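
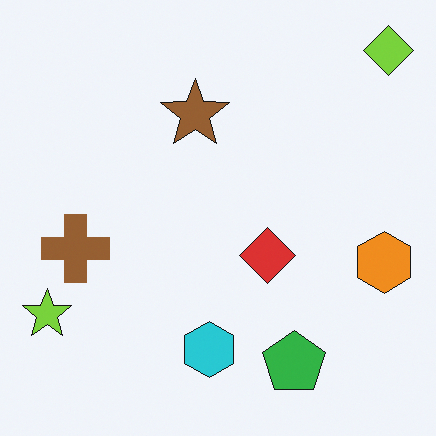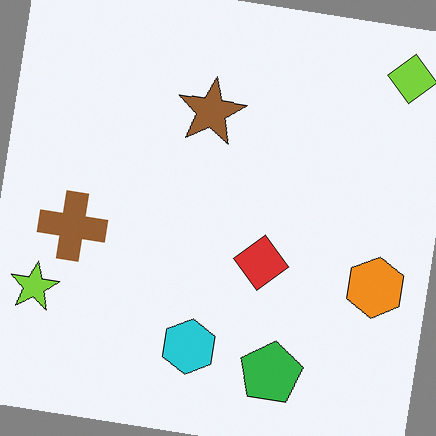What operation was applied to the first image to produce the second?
The transformation is: rotated clockwise by a small amount.

Every shape is tilted by the same angle and the image corners show triangular fill wedges — a whole-image rotation by a non-right angle.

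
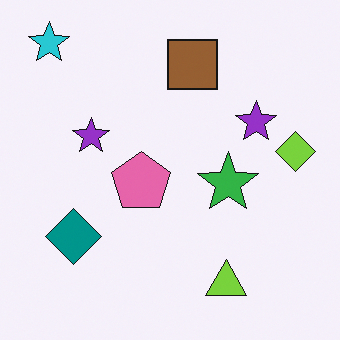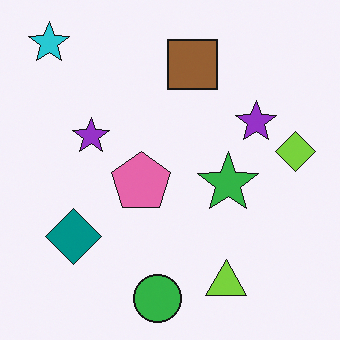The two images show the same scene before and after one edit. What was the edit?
This is the original image overlaid with an additional green circle.

A green circle appears in the second image that is absent from the first.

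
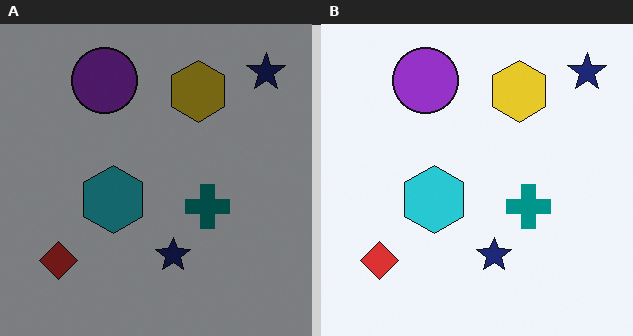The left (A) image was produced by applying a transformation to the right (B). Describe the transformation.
The left (A) image is the right (B) darkened a lot.

Every pixel — background and shapes alike — is uniformly darkened.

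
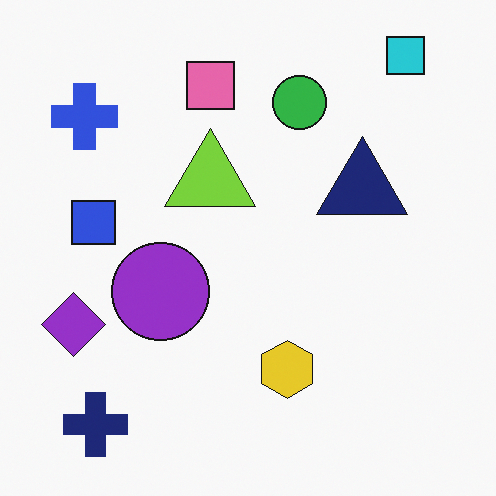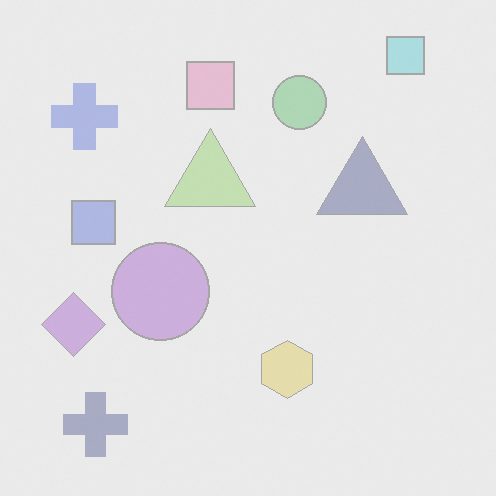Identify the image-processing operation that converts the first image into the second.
Given much lower contrast.

Tones are pushed toward mid-grey across the whole image — a global contrast change.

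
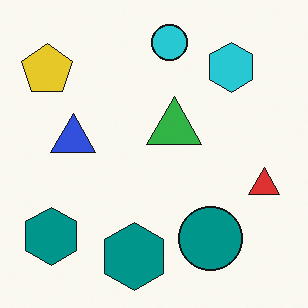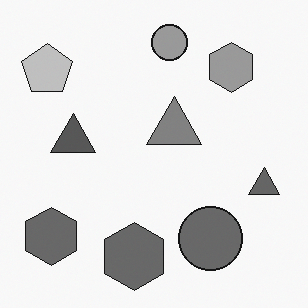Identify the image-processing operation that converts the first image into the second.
The second image is the first converted to grayscale.

All color is removed — every shape is now a shade of grey.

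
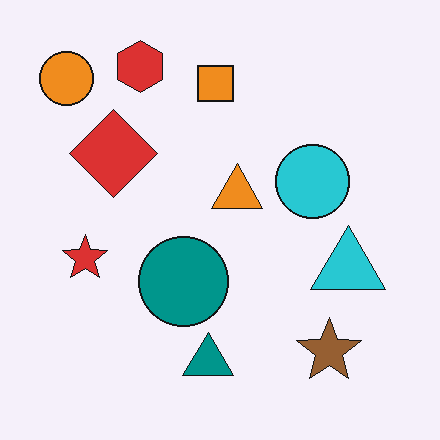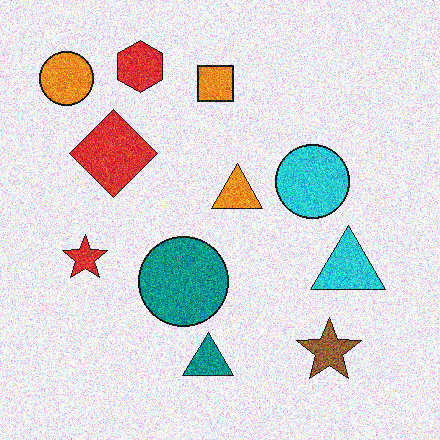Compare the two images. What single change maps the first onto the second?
This is the original image degraded with a thick layer of grain.

Random speckle covers the whole image, including the flat background.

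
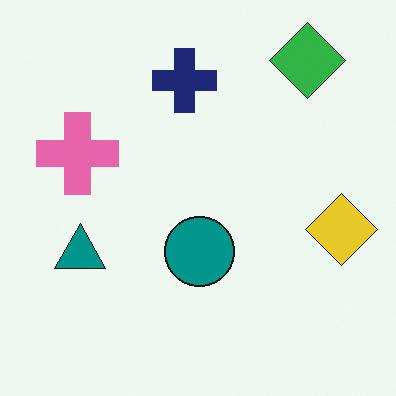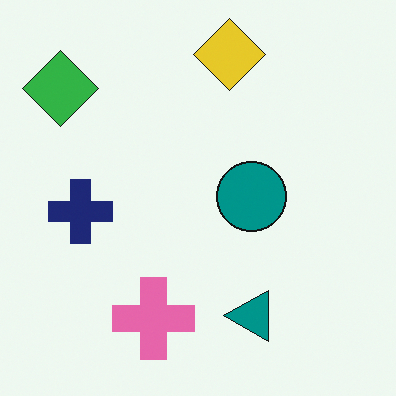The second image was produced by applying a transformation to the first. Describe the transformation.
The transformation is: rotated 90° counter-clockwise.

The green diamond sits in the top-right of the first image and the top-left of the second — consistent with a whole-image 90° counter-clockwise rotation.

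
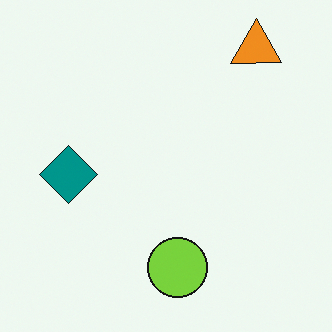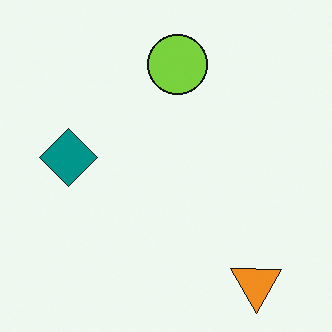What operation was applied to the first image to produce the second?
It was flipped vertically (top ↔ bottom).

The orange triangle is in the top-right of the first image and the bottom-right of the second — shapes on opposite sides of the horizontal midline have swapped in a mirror flip.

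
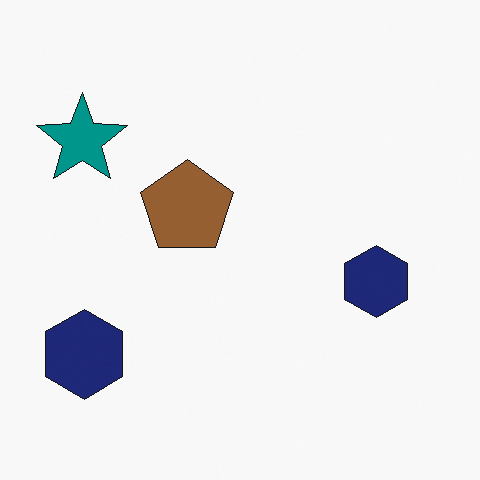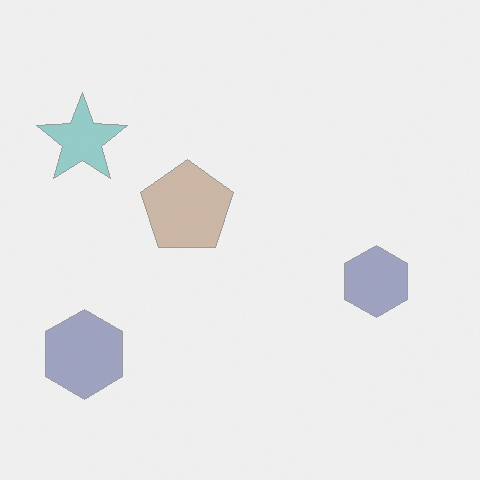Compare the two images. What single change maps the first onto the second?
This is the original image washed out (contrast reduced).

Tones are pushed toward mid-grey across the whole image — a global contrast change.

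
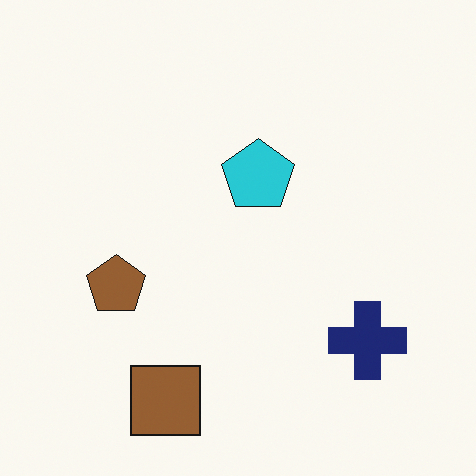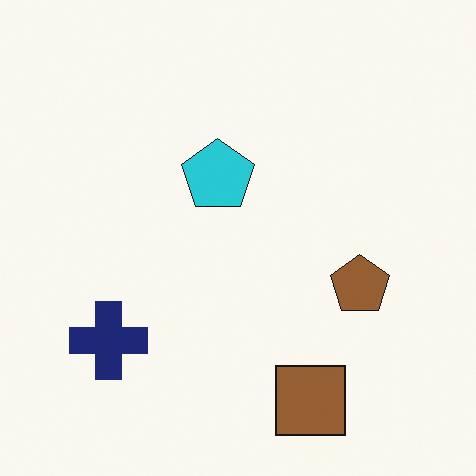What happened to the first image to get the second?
This is the original image flipped horizontally (left ↔ right).

The navy cross is in the bottom-right of the first image and the bottom-left of the second — shapes on opposite sides of the vertical midline have swapped in a mirror flip.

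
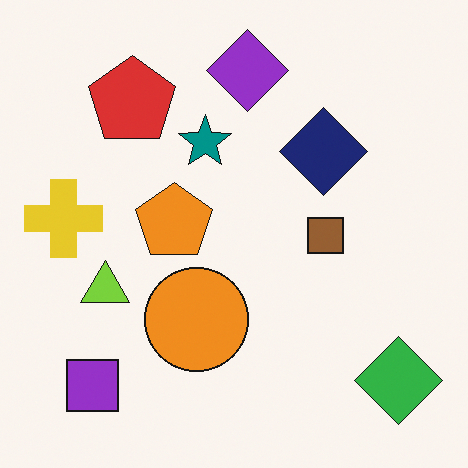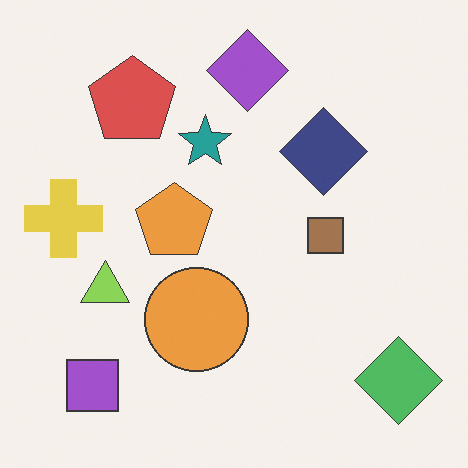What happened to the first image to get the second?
The transformation is: given slightly reduced contrast.

Tones are pushed toward mid-grey across the whole image — a global contrast change.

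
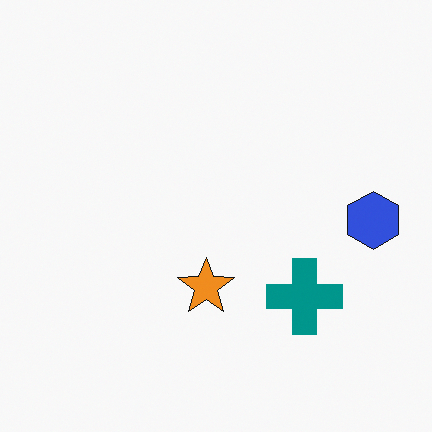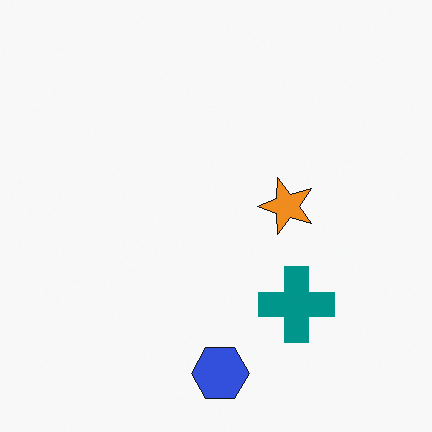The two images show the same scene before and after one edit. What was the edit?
The transformation is: transposed (reflected across the top-left ↔ bottom-right diagonal).

Shapes have swapped their row and column positions — what was in the top-right is now in the bottom-left — a diagonal reflection.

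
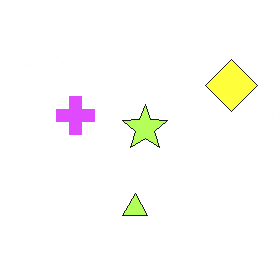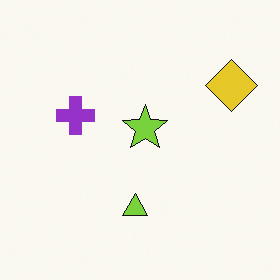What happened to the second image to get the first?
Substantially brightened.

Every pixel — background and shapes alike — is uniformly brightened.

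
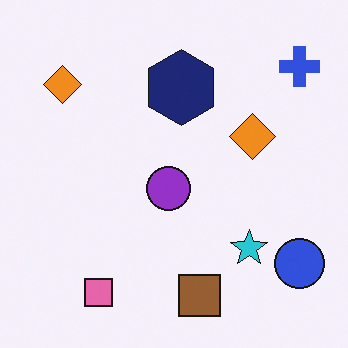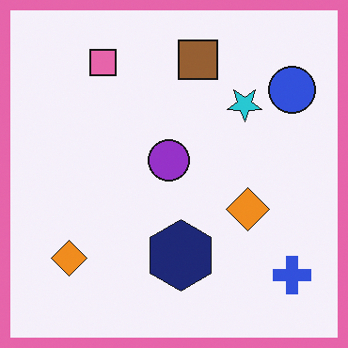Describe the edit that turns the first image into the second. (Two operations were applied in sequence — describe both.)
This is the original image flipped vertically (top ↔ bottom), then framed with a pink border.

The brown square is in the bottom of the first image and the top of the second — shapes on opposite sides of the horizontal midline have swapped in a mirror flip. A solid pink frame runs around the edge of the second image, with the content slightly shrunk inside it.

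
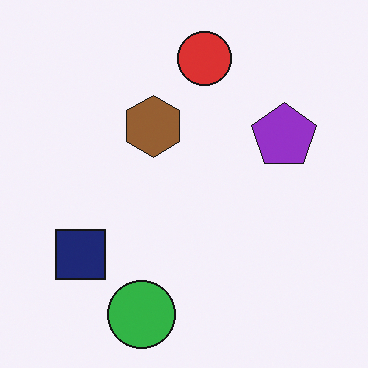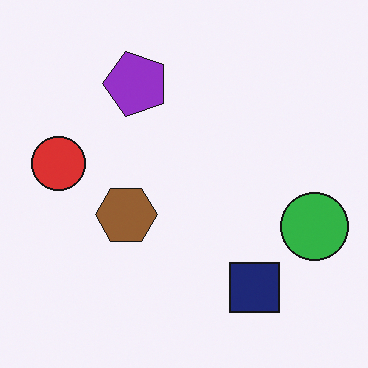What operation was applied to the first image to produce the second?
It was rotated 90° counter-clockwise.

The green circle sits in the bottom of the first image and the right of the second — consistent with a whole-image 90° counter-clockwise rotation.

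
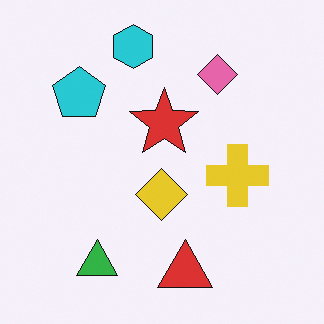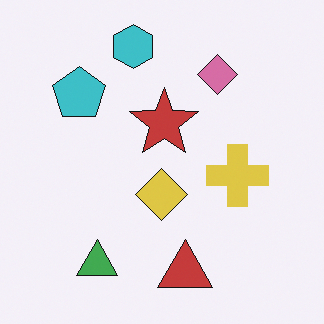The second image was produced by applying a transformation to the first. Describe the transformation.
It was slightly desaturated.

All colors are more muted and greyish — a global saturation change.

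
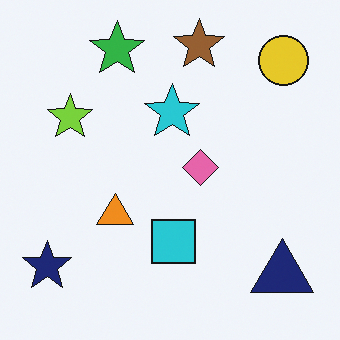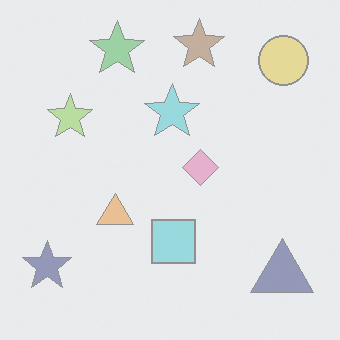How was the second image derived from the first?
The second image is the first given much lower contrast.

Tones are pushed toward mid-grey across the whole image — a global contrast change.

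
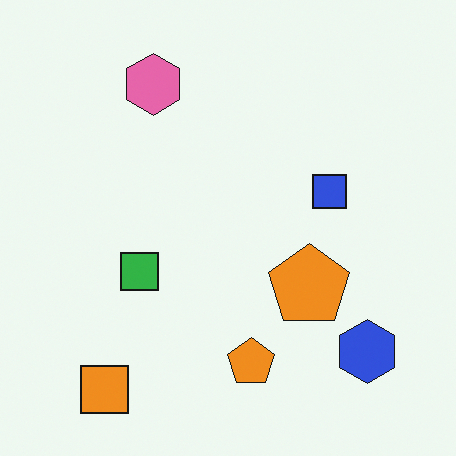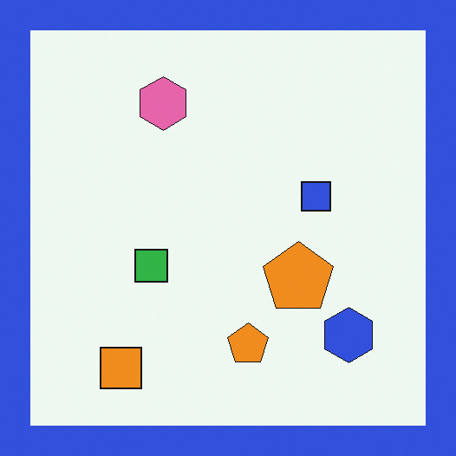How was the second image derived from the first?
The second image is the first framed with a blue border.

A solid blue frame runs around the edge of the second image, with the content slightly shrunk inside it.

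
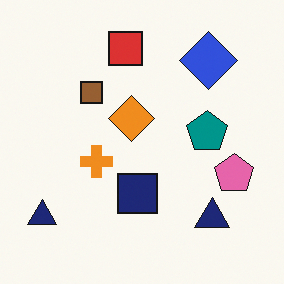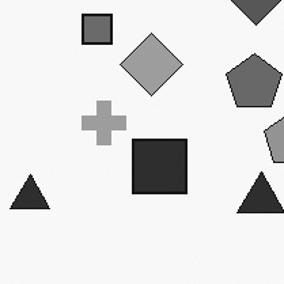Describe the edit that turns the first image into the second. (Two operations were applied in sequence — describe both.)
The second image is the first converted to grayscale, then cropped to a modestly smaller region and rescaled.

All color is removed — every shape is now a shade of grey. The visible shapes are larger and the field of view is narrower; shapes near the original edges may be partly or wholly outside the frame — a crop-and-rescale.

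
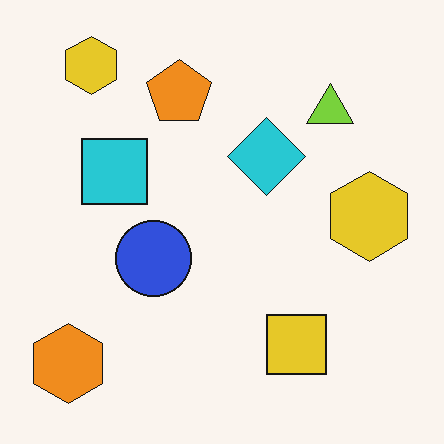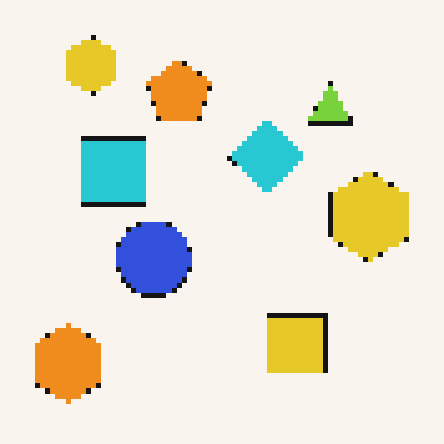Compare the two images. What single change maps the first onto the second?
Mildly pixelated.

Shapes are reduced to large square blocks; fine edges and outlines are lost — a downscale-then-upscale (mosaic) effect.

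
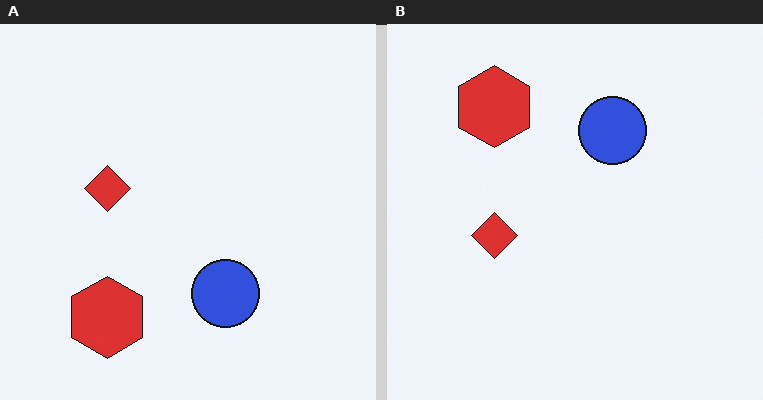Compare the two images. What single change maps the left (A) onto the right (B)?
Flipped vertically (top ↔ bottom).

The red hexagon is in the bottom-left of the left (A) image and the top-left of the right (B) — shapes on opposite sides of the horizontal midline have swapped in a mirror flip.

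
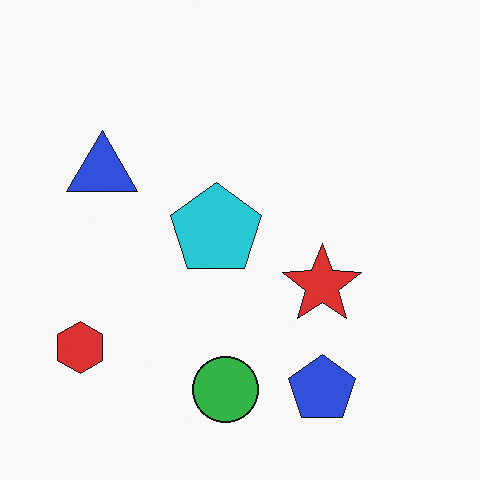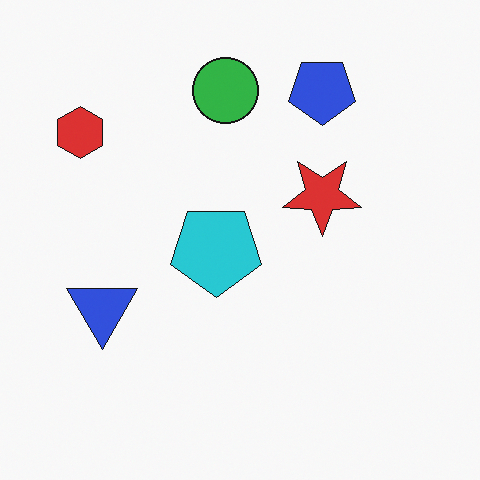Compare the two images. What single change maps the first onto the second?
The image was flipped vertically (top ↔ bottom).

The blue pentagon is in the bottom-right of the first image and the top-right of the second — shapes on opposite sides of the horizontal midline have swapped in a mirror flip.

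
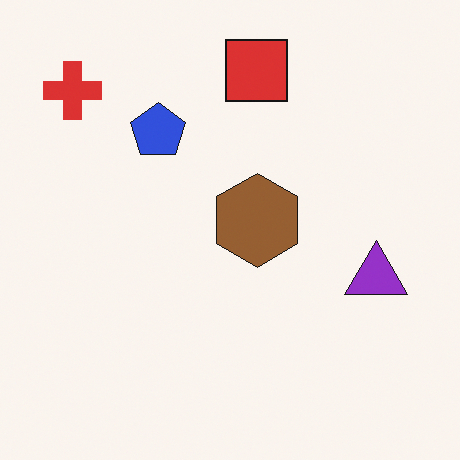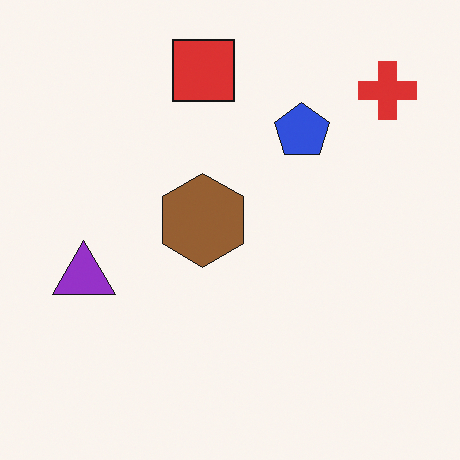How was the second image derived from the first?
The transformation is: flipped horizontally (left ↔ right).

The red cross is in the top-left of the first image and the top-right of the second — shapes on opposite sides of the vertical midline have swapped in a mirror flip.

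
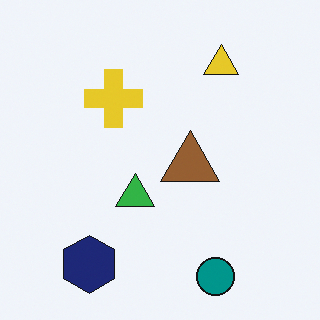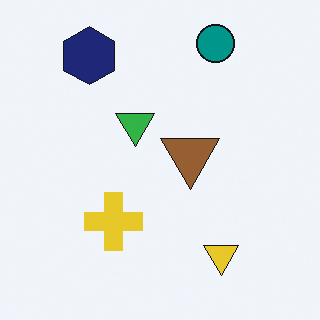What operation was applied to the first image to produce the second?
Flipped vertically (top ↔ bottom).

The teal circle is in the bottom-right of the first image and the top-right of the second — shapes on opposite sides of the horizontal midline have swapped in a mirror flip.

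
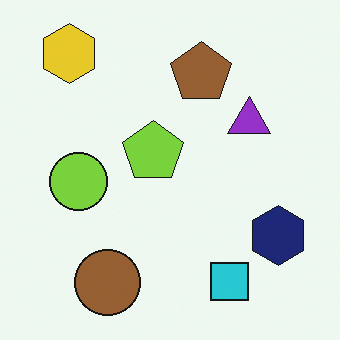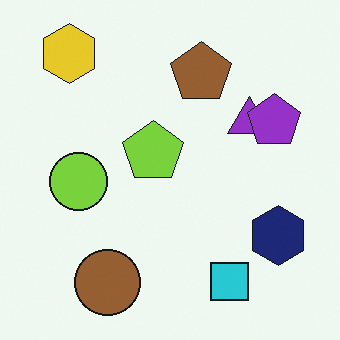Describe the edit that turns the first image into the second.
The image was overlaid with an additional purple pentagon.

A purple pentagon appears in the second image that is absent from the first.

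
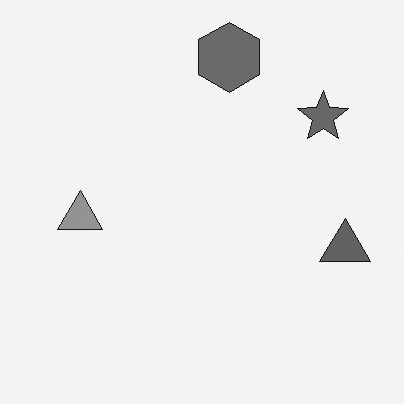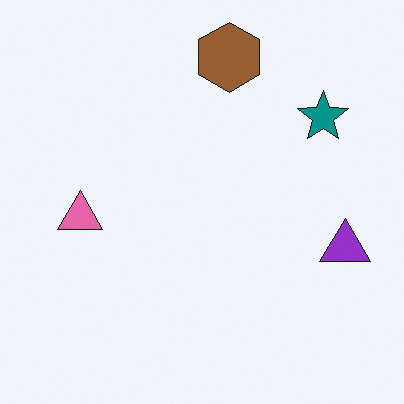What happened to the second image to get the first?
Converted to grayscale.

All color is removed — every shape is now a shade of grey.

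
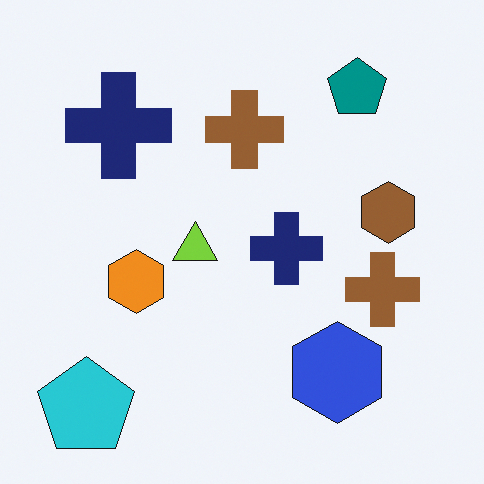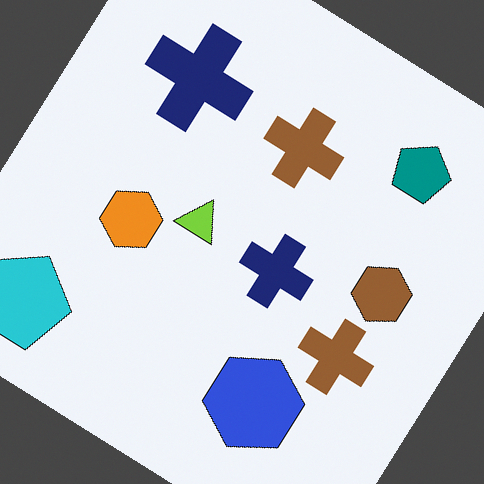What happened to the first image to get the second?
The transformation is: rotated clockwise by a large amount — several tens of degrees.

Every shape is tilted by the same angle and the image corners show triangular fill wedges — a whole-image rotation by a non-right angle.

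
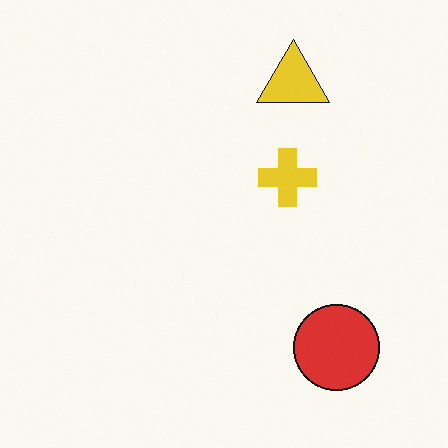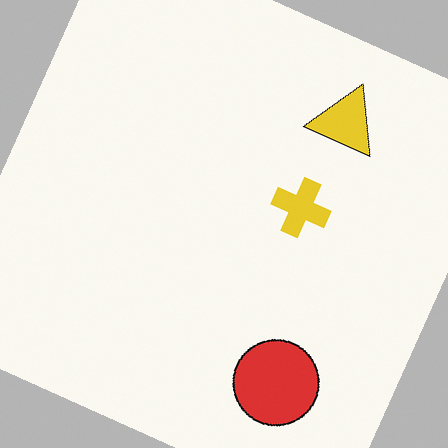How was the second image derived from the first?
This is the original image rotated clockwise by a moderate amount.

Every shape is tilted by the same angle and the image corners show triangular fill wedges — a whole-image rotation by a non-right angle.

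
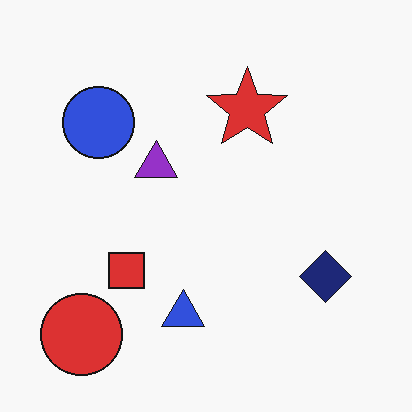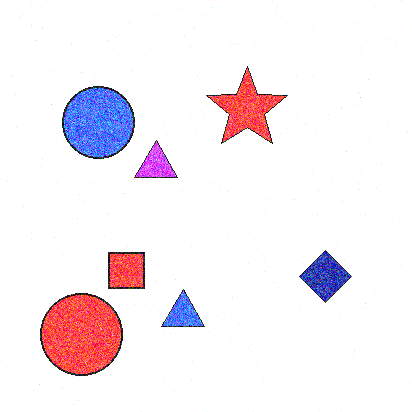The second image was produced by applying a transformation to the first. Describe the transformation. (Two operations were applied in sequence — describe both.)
The second image is the first degraded with strong gaussian noise, then noticeably brightened.

Random speckle covers the whole image, including the flat background. Every pixel — background and shapes alike — is uniformly brightened.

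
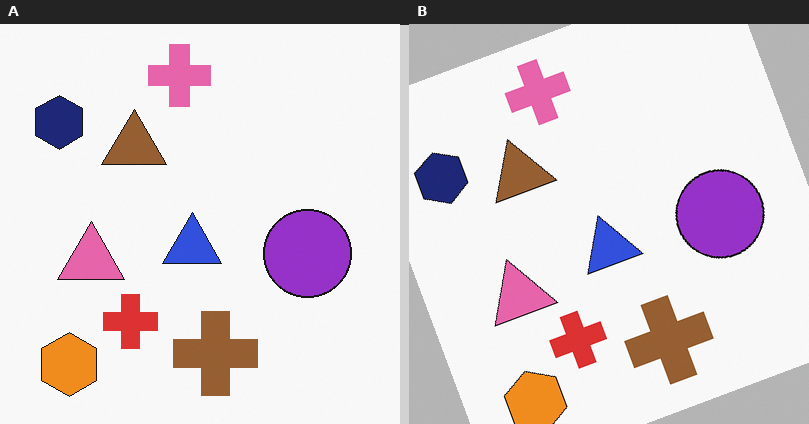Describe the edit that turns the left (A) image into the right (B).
The image was rotated counter-clockwise by a moderate amount.

Every shape is tilted by the same angle and the image corners show triangular fill wedges — a whole-image rotation by a non-right angle.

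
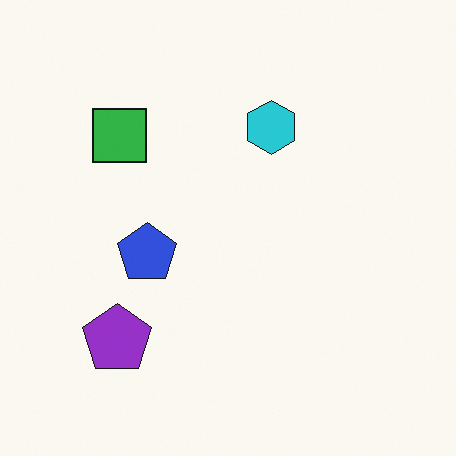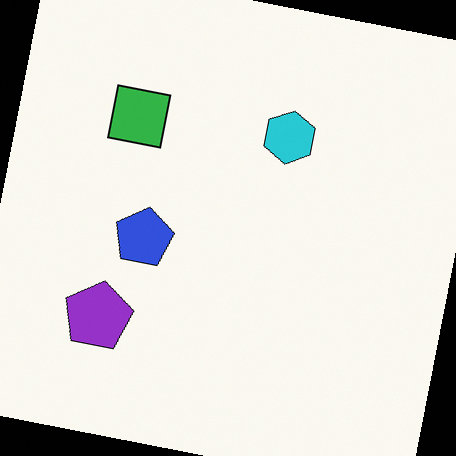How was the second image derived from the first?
The second image is the first rotated clockwise by a slight angle.

Every shape is tilted by the same angle and the image corners show triangular fill wedges — a whole-image rotation by a non-right angle.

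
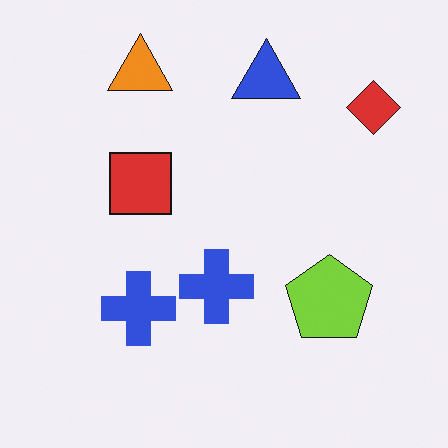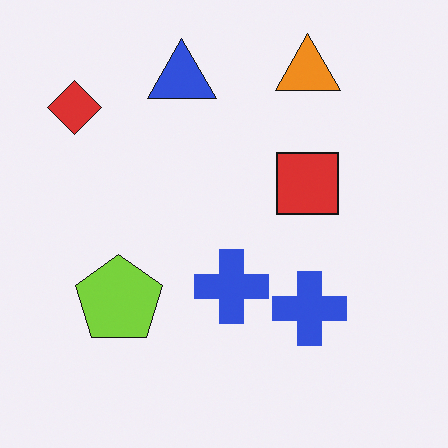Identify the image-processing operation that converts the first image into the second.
This is the original image flipped horizontally (left ↔ right).

The red diamond is in the top-right of the first image and the top-left of the second — shapes on opposite sides of the vertical midline have swapped in a mirror flip.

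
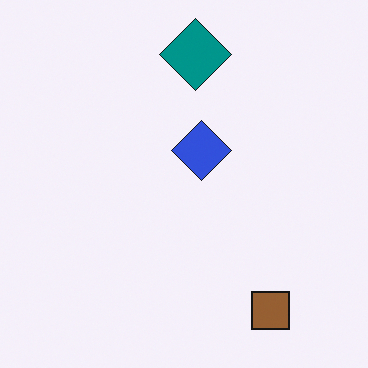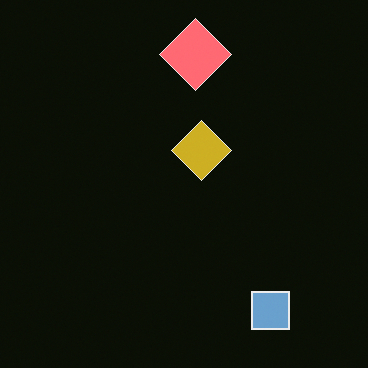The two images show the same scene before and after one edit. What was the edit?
This is the original image color-inverted (negative).

The light background has become dark and every shape's color is its complement — a photographic negative.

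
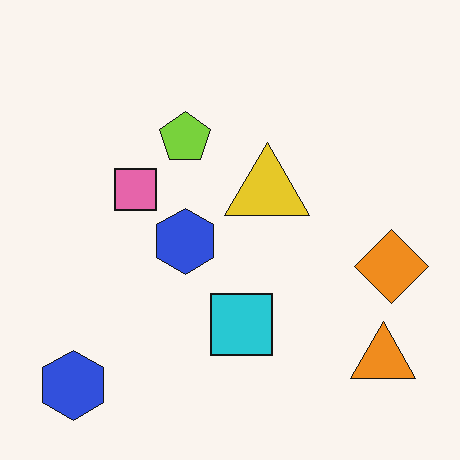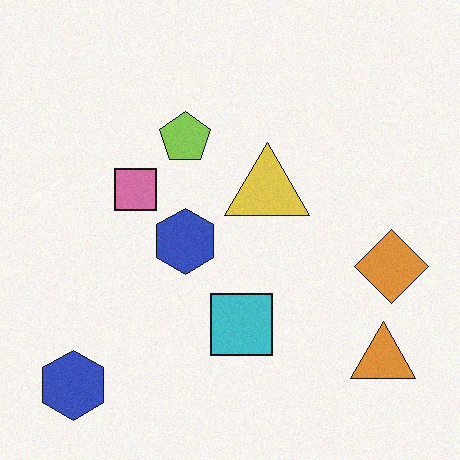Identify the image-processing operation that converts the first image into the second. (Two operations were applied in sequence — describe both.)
The transformation is: degraded with a light layer of grain, then slightly desaturated.

Random speckle covers the whole image, including the flat background. All colors are more muted and greyish — a global saturation change.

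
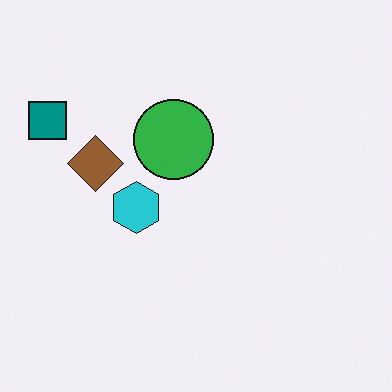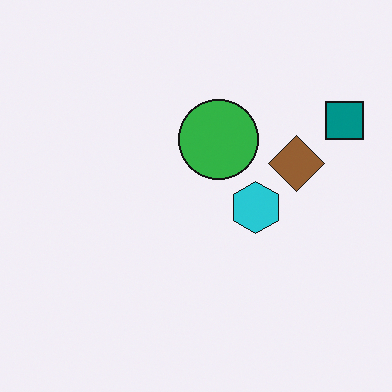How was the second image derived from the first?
Flipped horizontally (left ↔ right).

The teal square is in the top-left of the first image and the top-right of the second — shapes on opposite sides of the vertical midline have swapped in a mirror flip.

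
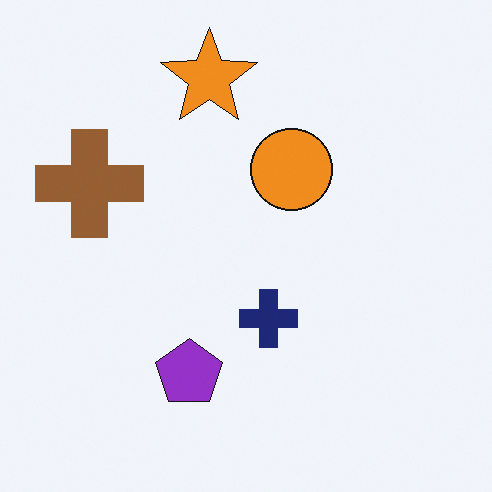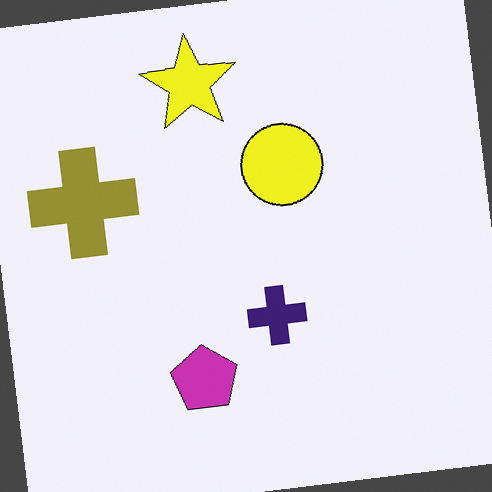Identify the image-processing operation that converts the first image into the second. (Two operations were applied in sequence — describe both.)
The transformation is: hue-shifted slightly, then rotated counter-clockwise by a few degrees.

Every shape's color has rotated by the same amount around the hue wheel — a uniform hue shift. Every shape is tilted by the same angle and the image corners show triangular fill wedges — a whole-image rotation by a non-right angle.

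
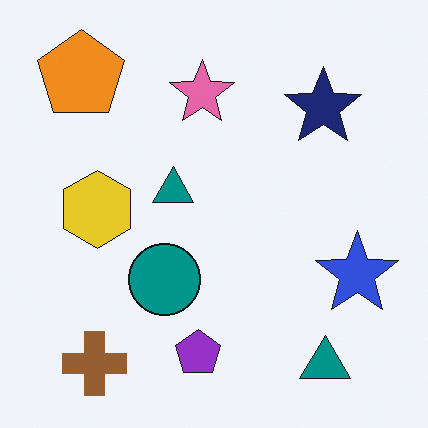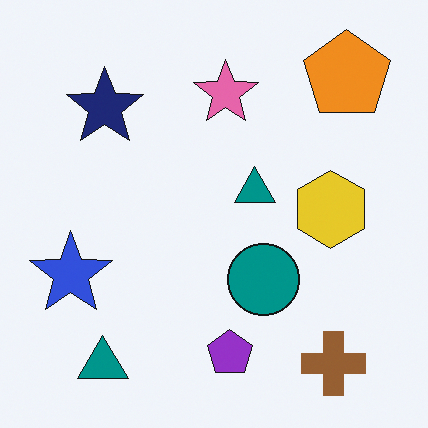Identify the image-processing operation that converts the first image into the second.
It was flipped horizontally (left ↔ right).

The blue star is in the right of the first image and the left of the second — shapes on opposite sides of the vertical midline have swapped in a mirror flip.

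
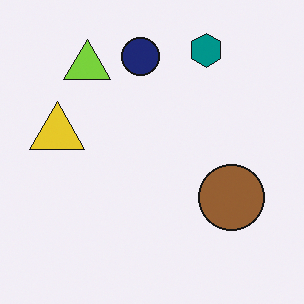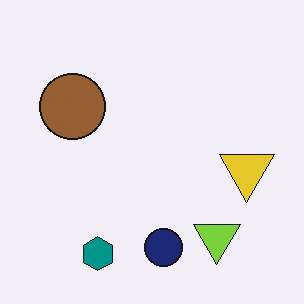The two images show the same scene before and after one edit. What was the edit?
Rotated 180°.

The teal hexagon sits in the top-right of the first image and the bottom-left of the second — consistent with a whole-image 180° rotation.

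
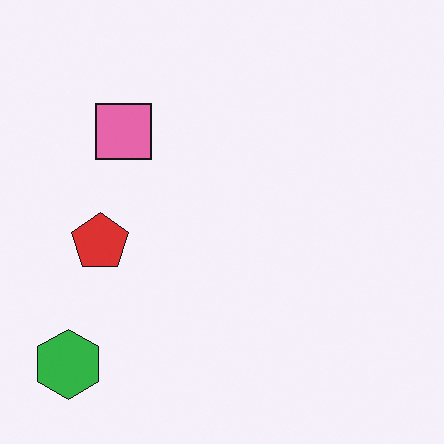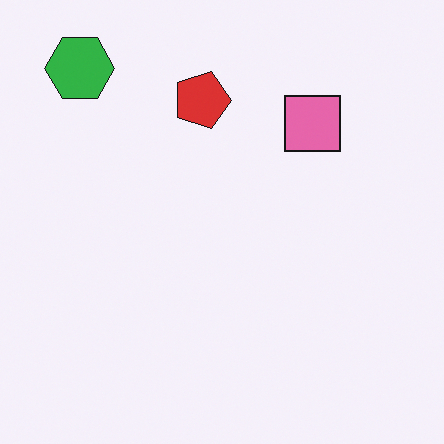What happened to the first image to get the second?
This is the original image rotated 90° clockwise.

The green hexagon sits in the bottom-left of the first image and the top-left of the second — consistent with a whole-image 90° clockwise rotation.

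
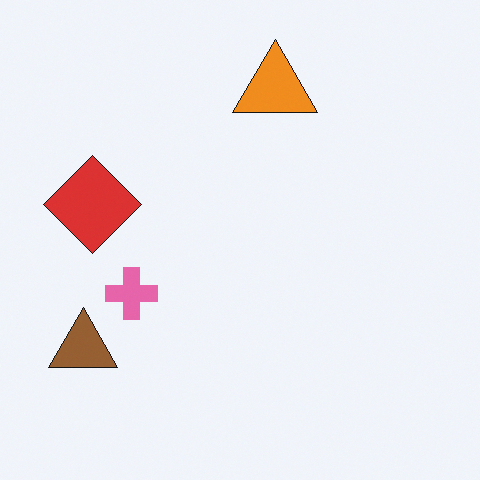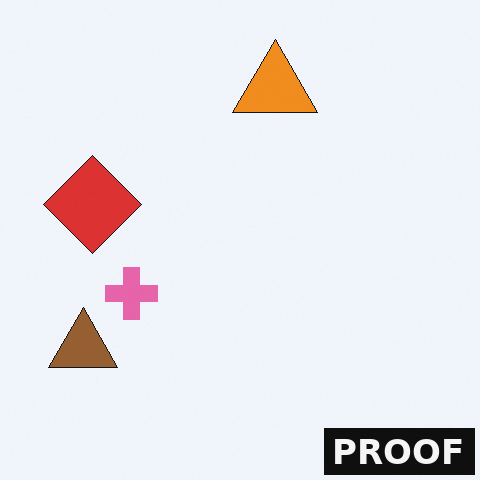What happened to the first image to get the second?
The transformation is: watermarked with the text "PROOF" in the lower-right corner.

A dark label reading "PROOF" appears in the lower-right corner.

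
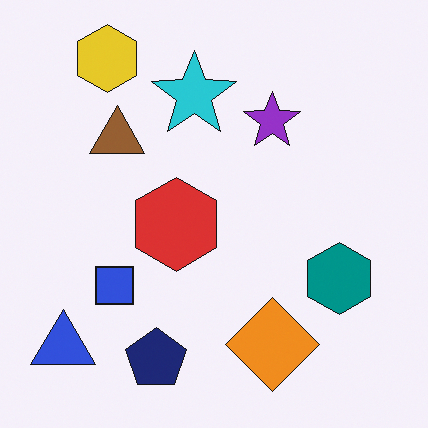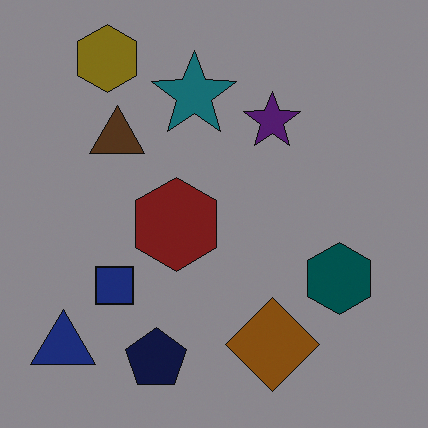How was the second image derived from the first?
This is the original image substantially darkened.

Every pixel — background and shapes alike — is uniformly darkened.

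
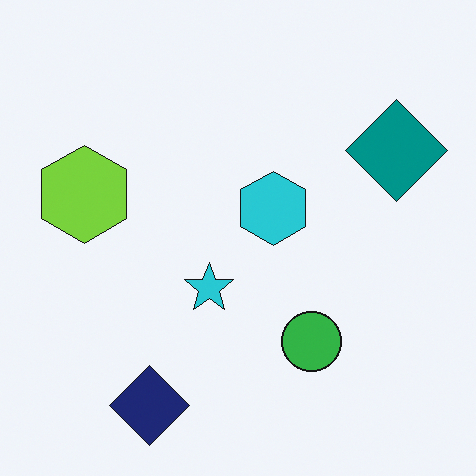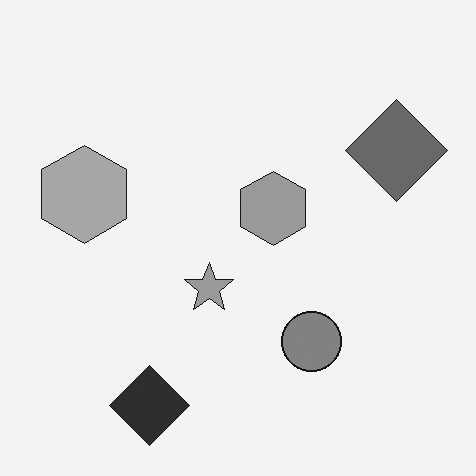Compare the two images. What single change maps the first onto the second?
This is the original image converted to grayscale.

All color is removed — every shape is now a shade of grey.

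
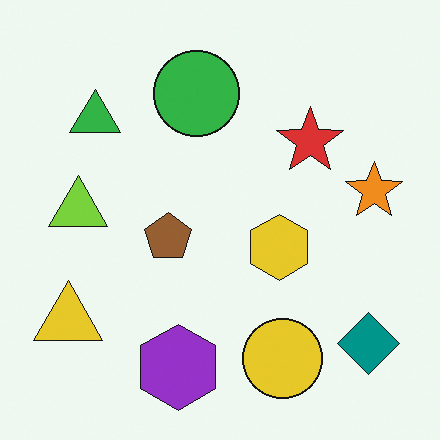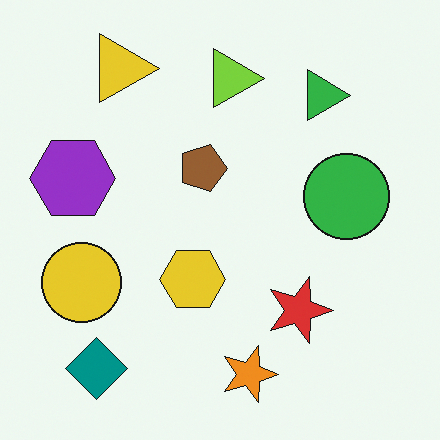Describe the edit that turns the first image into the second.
The second image is the first rotated 90° clockwise.

The teal diamond sits in the bottom-right of the first image and the bottom-left of the second — consistent with a whole-image 90° clockwise rotation.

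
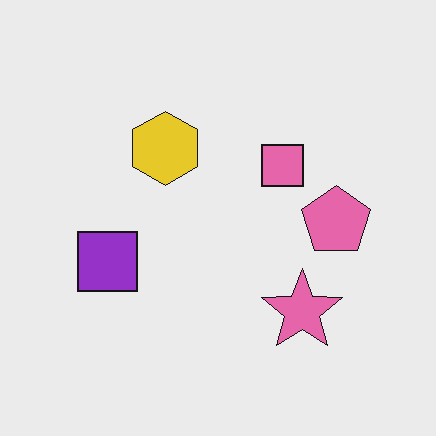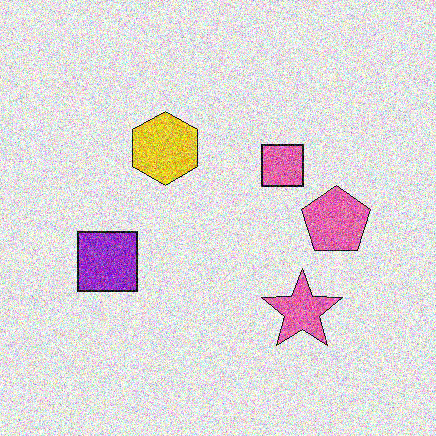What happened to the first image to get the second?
This is the original image degraded with heavy additive noise.

Random speckle covers the whole image, including the flat background.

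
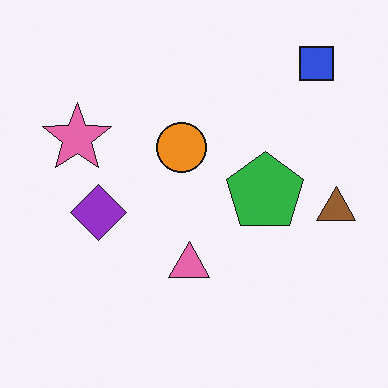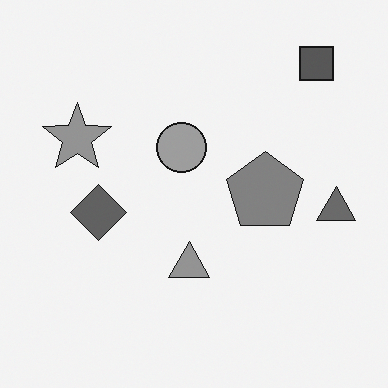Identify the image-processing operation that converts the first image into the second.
Converted to grayscale.

All color is removed — every shape is now a shade of grey.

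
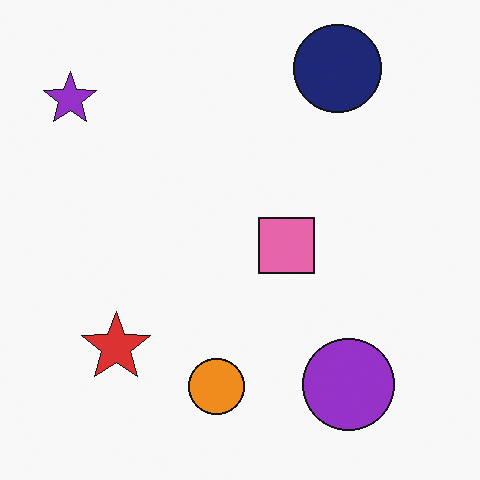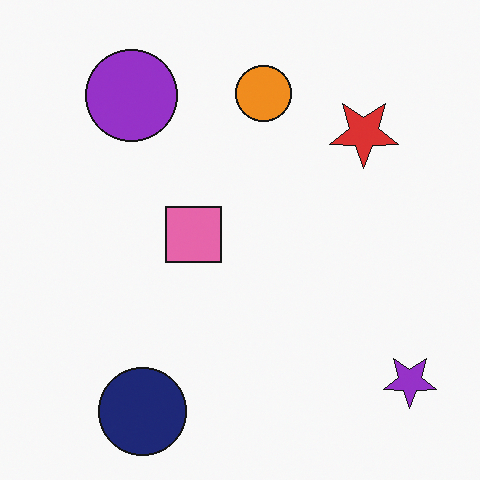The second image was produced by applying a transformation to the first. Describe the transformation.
The second image is the first rotated 180°.

The purple star sits in the top-left of the first image and the bottom-right of the second — consistent with a whole-image 180° rotation.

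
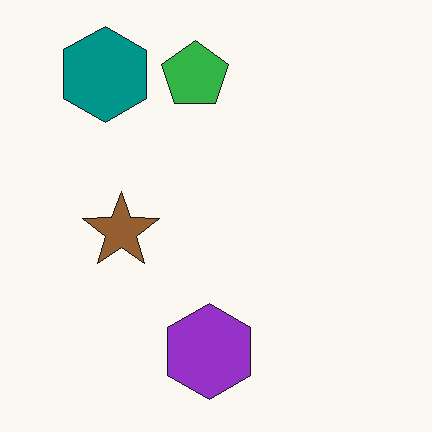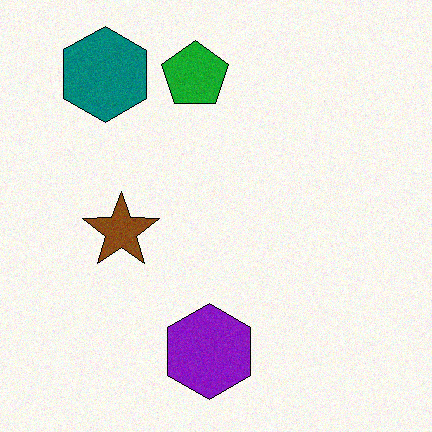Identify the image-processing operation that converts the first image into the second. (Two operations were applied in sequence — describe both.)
The transformation is: given slightly increased contrast, then degraded with subtle gaussian noise.

Tones are pushed away from mid-grey across the whole image — a global contrast change. Random speckle covers the whole image, including the flat background.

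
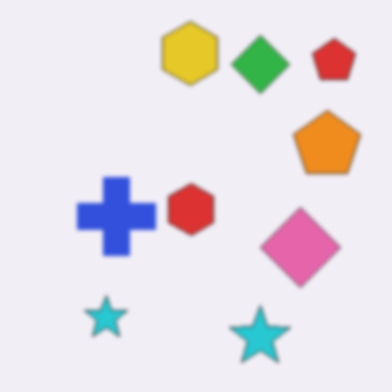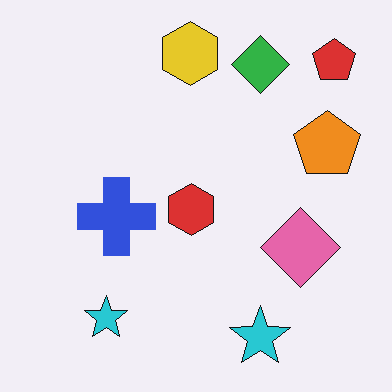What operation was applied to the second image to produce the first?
The first image is the second lightly blurred.

Shape edges and outlines are uniformly softened across the whole image.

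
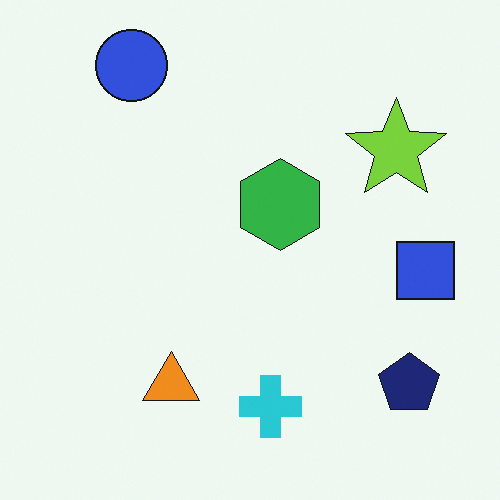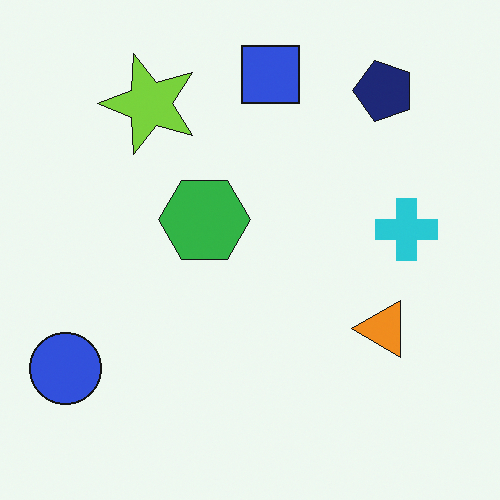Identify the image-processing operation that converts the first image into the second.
It was rotated 90° counter-clockwise.

The blue circle sits in the top-left of the first image and the bottom-left of the second — consistent with a whole-image 90° counter-clockwise rotation.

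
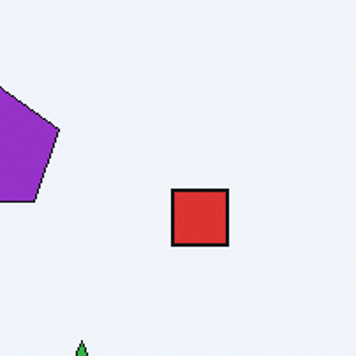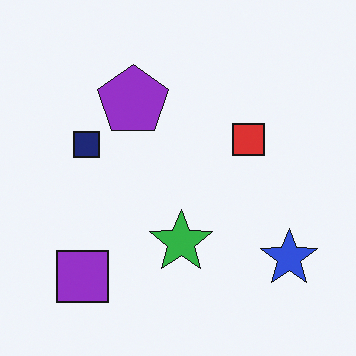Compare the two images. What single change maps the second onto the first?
It was cropped to a noticeably smaller region and rescaled.

The visible shapes are larger and the field of view is narrower; shapes near the original edges may be partly or wholly outside the frame — a crop-and-rescale.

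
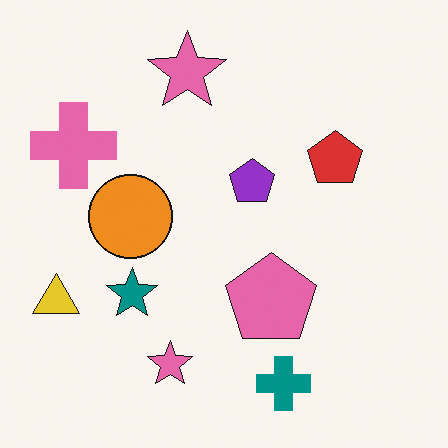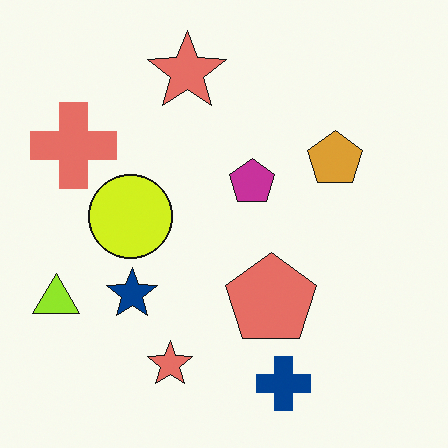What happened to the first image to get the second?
The image was hue-shifted by a small amount.

Every shape's color has rotated by the same amount around the hue wheel — a uniform hue shift.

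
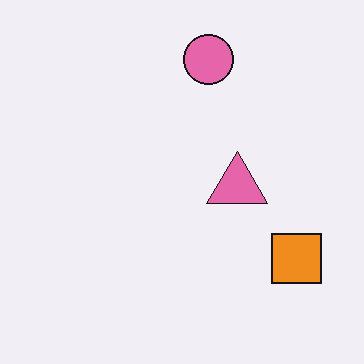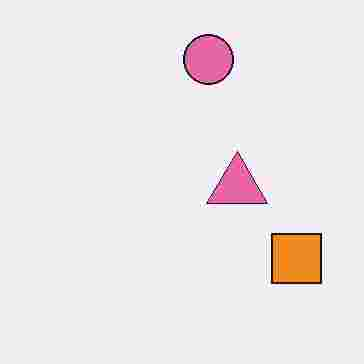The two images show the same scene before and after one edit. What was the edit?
This is the original image degraded with heavy JPEG compression.

Blocky 8×8 compression artifacts appear around shape edges and the flat background shows ringing — characteristic JPEG degradation.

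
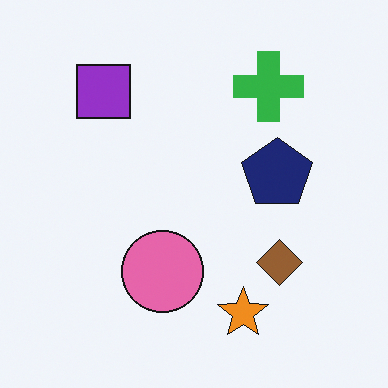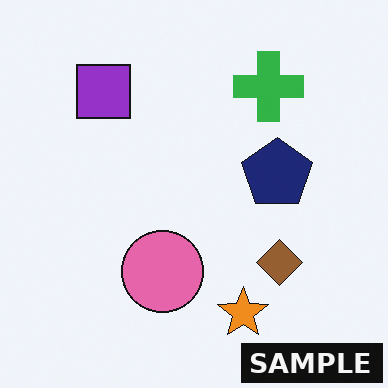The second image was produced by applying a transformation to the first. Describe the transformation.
The second image is the first watermarked with the text "SAMPLE" in the lower-right corner.

A dark label reading "SAMPLE" appears in the lower-right corner.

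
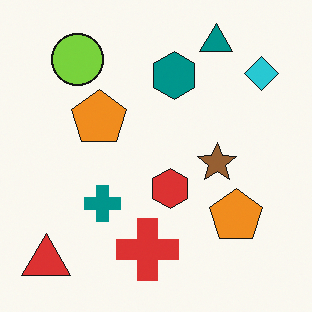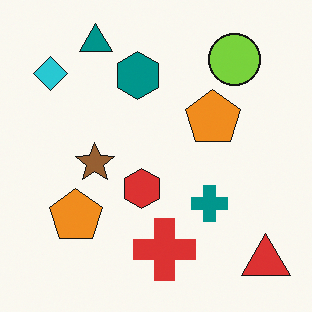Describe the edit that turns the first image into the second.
It was flipped horizontally (left ↔ right).

The red triangle is in the bottom-left of the first image and the bottom-right of the second — shapes on opposite sides of the vertical midline have swapped in a mirror flip.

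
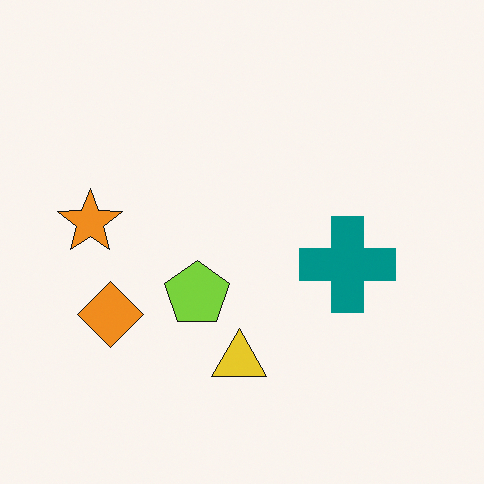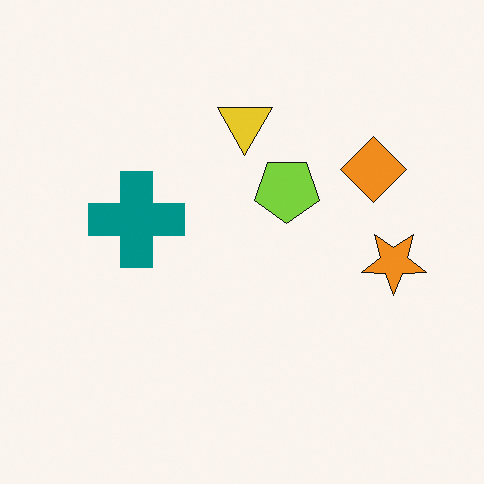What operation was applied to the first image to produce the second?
The image was rotated 180°.

The orange star sits in the left of the first image and the right of the second — consistent with a whole-image 180° rotation.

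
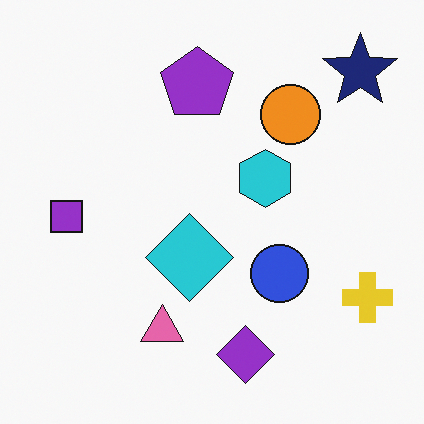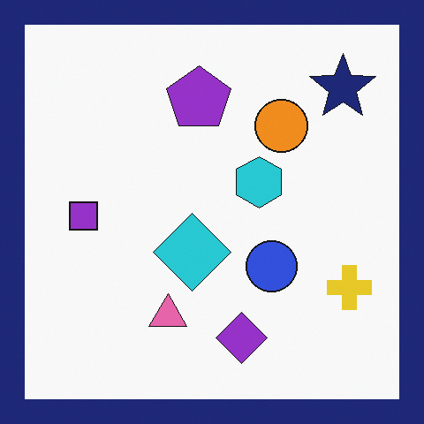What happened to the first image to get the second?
The image was framed with a navy border.

A solid navy frame runs around the edge of the second image, with the content slightly shrunk inside it.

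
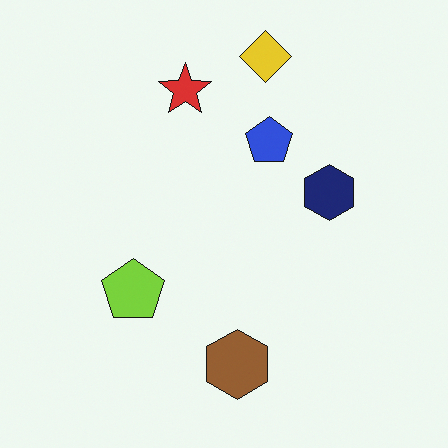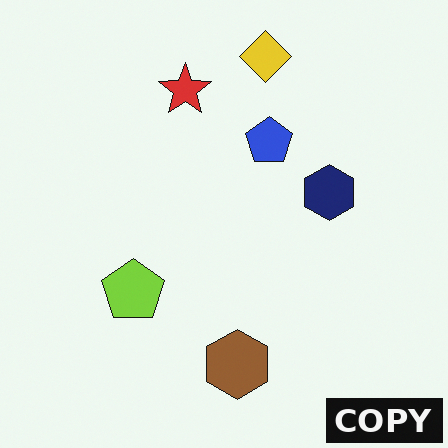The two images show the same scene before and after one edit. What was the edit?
The image was watermarked with the text "COPY" in the lower-right corner.

A dark label reading "COPY" appears in the lower-right corner.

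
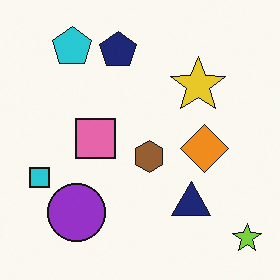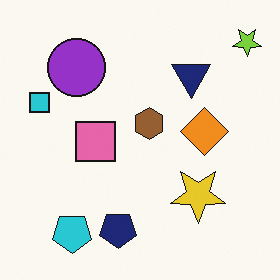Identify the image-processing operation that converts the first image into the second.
It was flipped vertically (top ↔ bottom).

The lime star is in the bottom-right of the first image and the top-right of the second — shapes on opposite sides of the horizontal midline have swapped in a mirror flip.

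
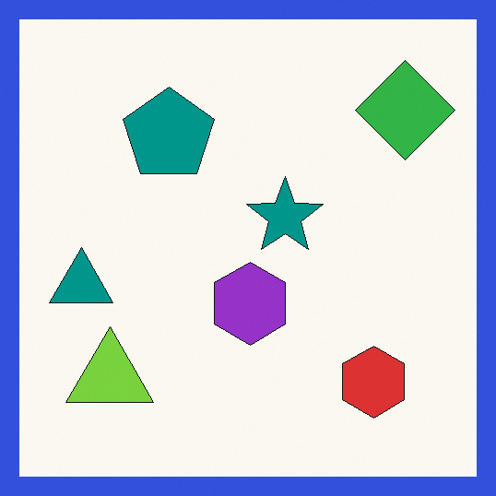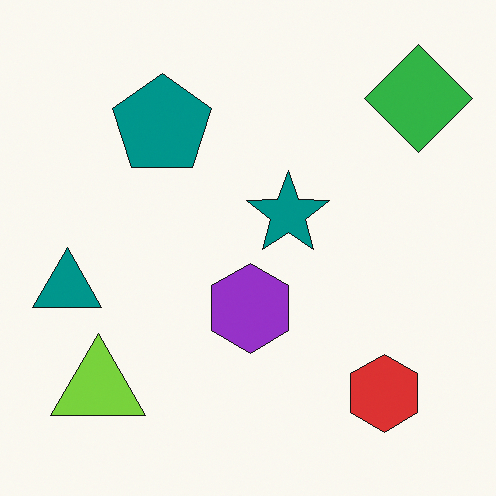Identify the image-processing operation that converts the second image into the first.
The first image is the second framed with a blue border.

A solid blue frame runs around the edge of the first image, with the content slightly shrunk inside it.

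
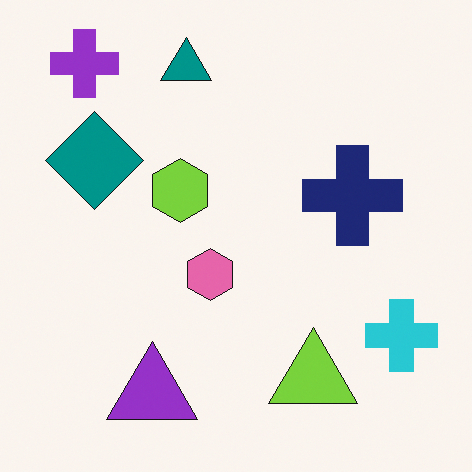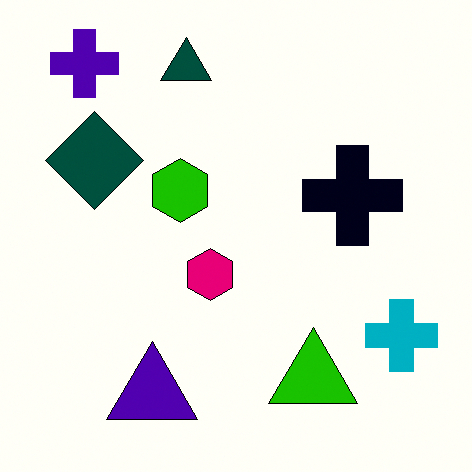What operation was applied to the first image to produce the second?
The second image is the first boosted in contrast.

Tones are pushed away from mid-grey across the whole image — a global contrast change.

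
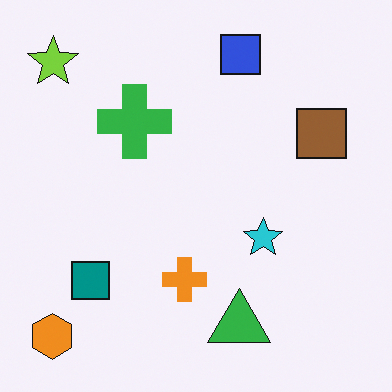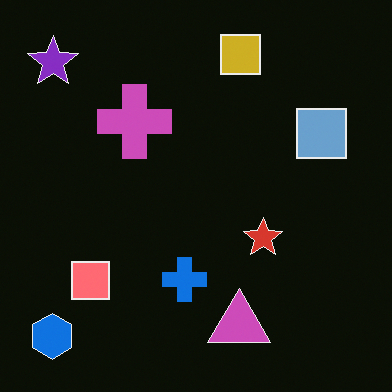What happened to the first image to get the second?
The transformation is: color-inverted (negative).

The light background has become dark and every shape's color is its complement — a photographic negative.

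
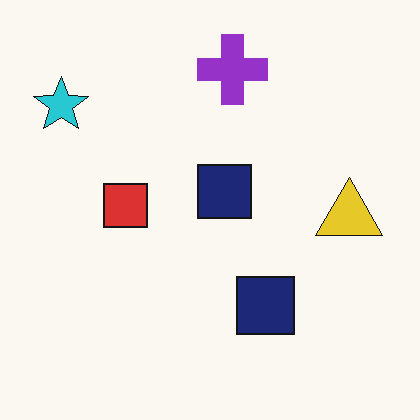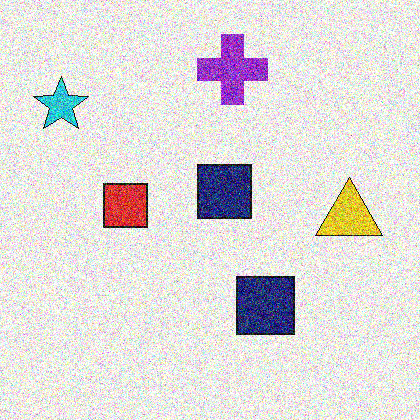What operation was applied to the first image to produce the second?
Degraded with a thick layer of grain.

Random speckle covers the whole image, including the flat background.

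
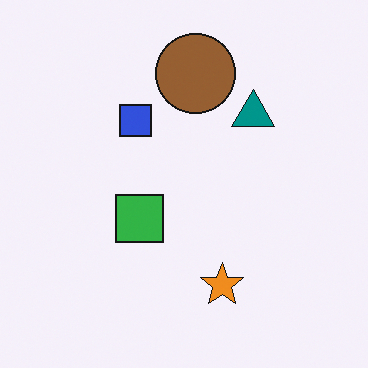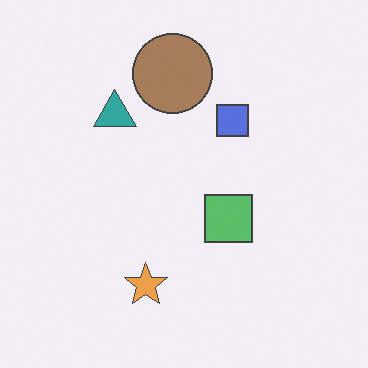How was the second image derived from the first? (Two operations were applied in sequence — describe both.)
It was flipped horizontally (left ↔ right), then given slightly reduced contrast.

The teal triangle is in the top-right of the first image and the top-left of the second — shapes on opposite sides of the vertical midline have swapped in a mirror flip. Tones are pushed toward mid-grey across the whole image — a global contrast change.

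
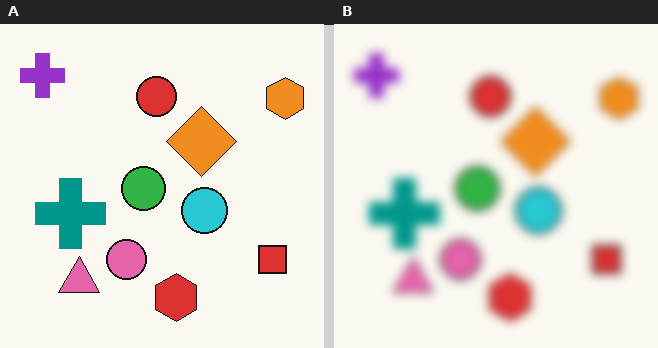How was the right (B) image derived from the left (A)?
It was strongly gaussian-blurred.

Shape edges and outlines are uniformly softened across the whole image.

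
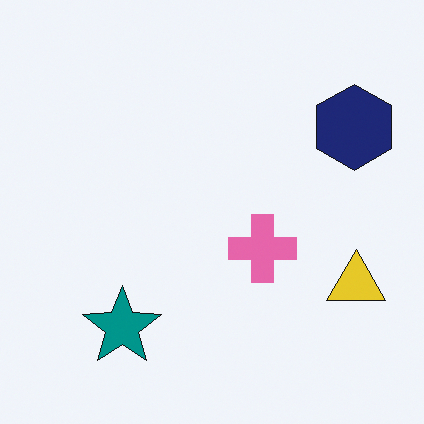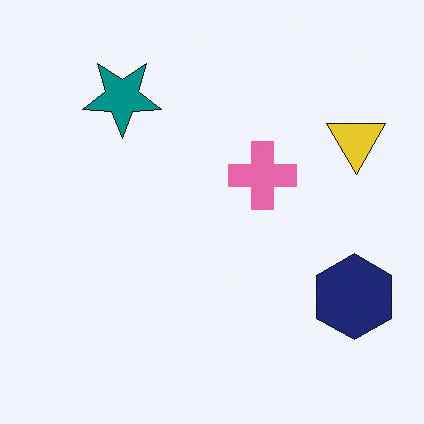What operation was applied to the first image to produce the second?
The transformation is: flipped vertically (top ↔ bottom).

The teal star is in the bottom-left of the first image and the top-left of the second — shapes on opposite sides of the horizontal midline have swapped in a mirror flip.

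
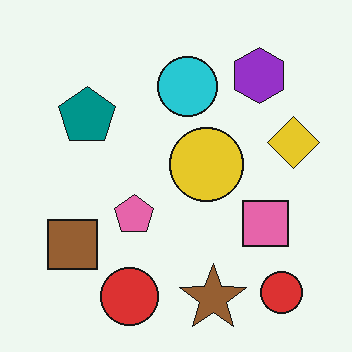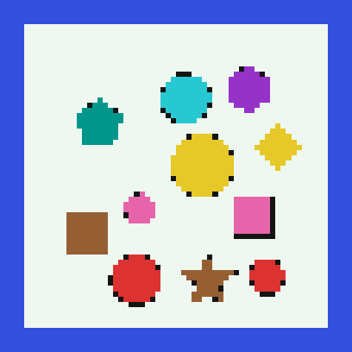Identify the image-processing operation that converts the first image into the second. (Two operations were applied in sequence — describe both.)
Pixelated into visible square blocks, then framed with a blue border.

Shapes are reduced to large square blocks; fine edges and outlines are lost — a downscale-then-upscale (mosaic) effect. A solid blue frame runs around the edge of the second image, with the content slightly shrunk inside it.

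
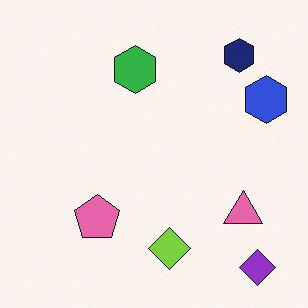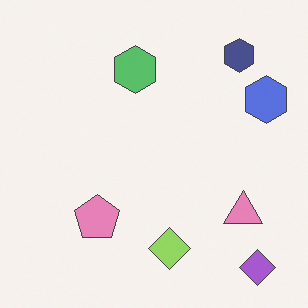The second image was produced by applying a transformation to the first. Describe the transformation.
It was given slightly reduced contrast.

Tones are pushed toward mid-grey across the whole image — a global contrast change.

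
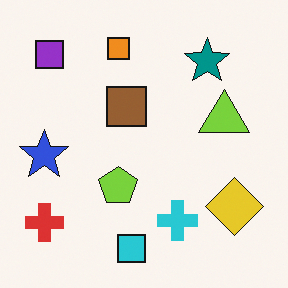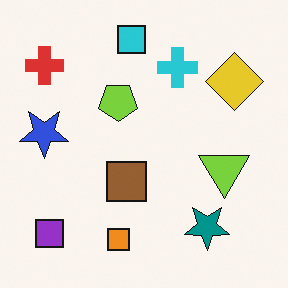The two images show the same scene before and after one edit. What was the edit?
The image was flipped vertically (top ↔ bottom).

The cyan square is in the bottom of the first image and the top of the second — shapes on opposite sides of the horizontal midline have swapped in a mirror flip.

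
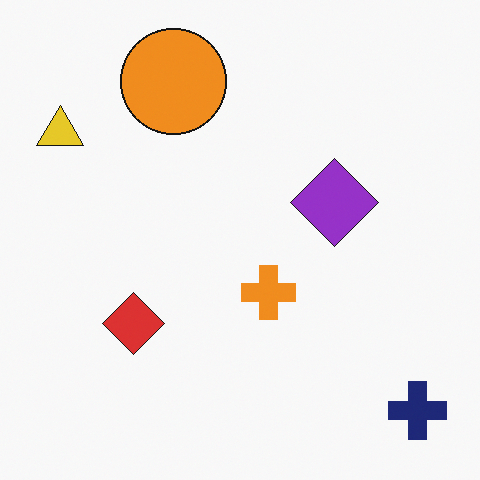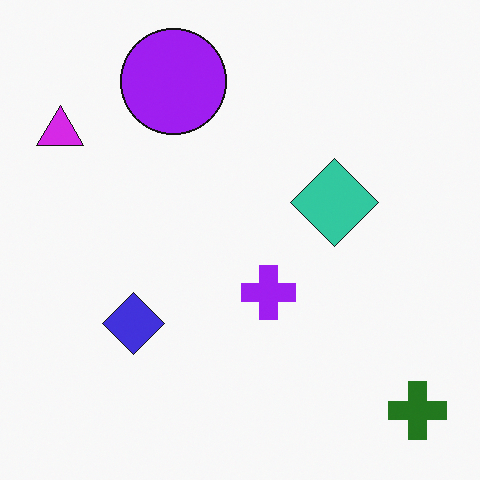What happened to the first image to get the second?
The transformation is: hue-shifted by a large amount.

Every shape's color has rotated by the same amount around the hue wheel — a uniform hue shift.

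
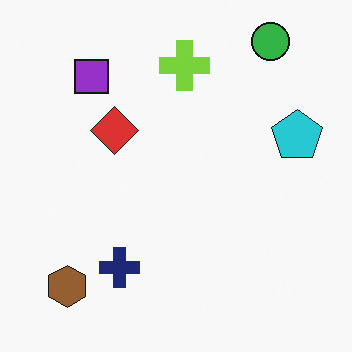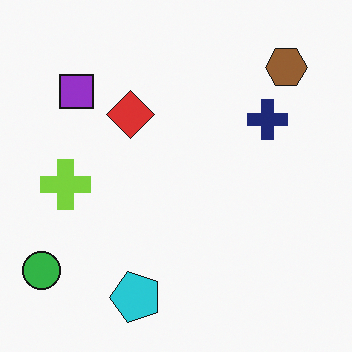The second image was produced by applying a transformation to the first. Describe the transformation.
The image was transposed (reflected across the top-left ↔ bottom-right diagonal).

Shapes have swapped their row and column positions — what was in the top-right is now in the bottom-left — a diagonal reflection.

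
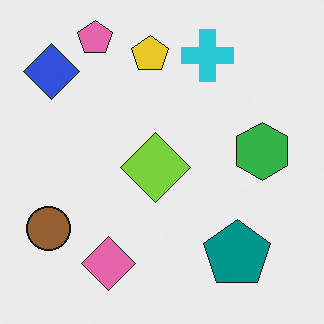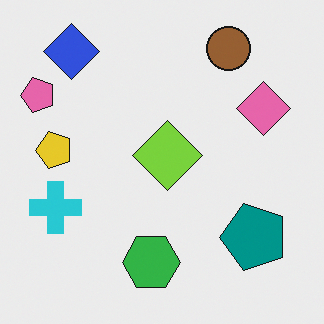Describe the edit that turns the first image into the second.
Transposed (reflected across the top-left ↔ bottom-right diagonal).

Shapes have swapped their row and column positions — what was in the top-right is now in the bottom-left — a diagonal reflection.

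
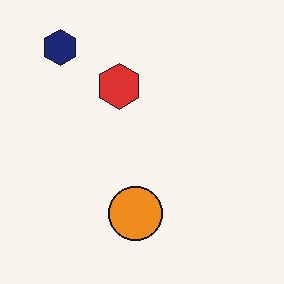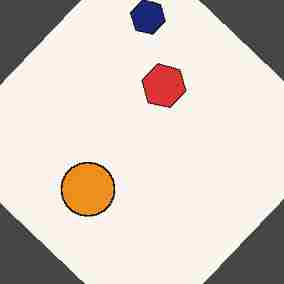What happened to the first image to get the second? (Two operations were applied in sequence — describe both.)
Rotated clockwise by a large amount — several tens of degrees, then degraded with heavy JPEG compression.

Every shape is tilted by the same angle and the image corners show triangular fill wedges — a whole-image rotation by a non-right angle. Blocky 8×8 compression artifacts appear around shape edges and the flat background shows ringing — characteristic JPEG degradation.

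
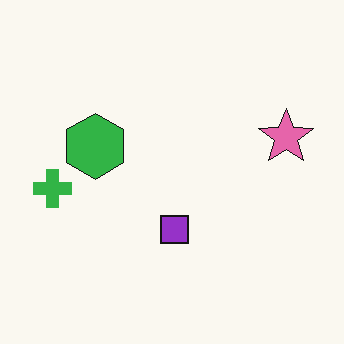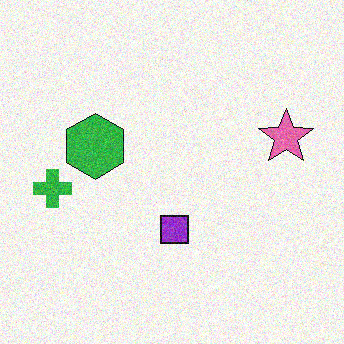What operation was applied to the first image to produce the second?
The second image is the first degraded with visible gaussian noise.

Random speckle covers the whole image, including the flat background.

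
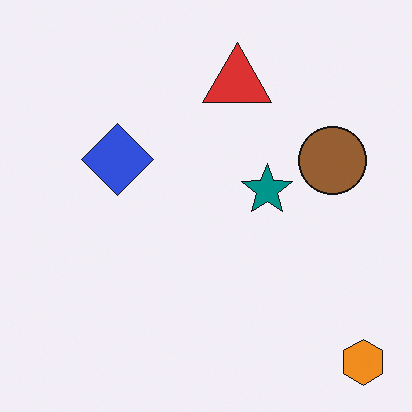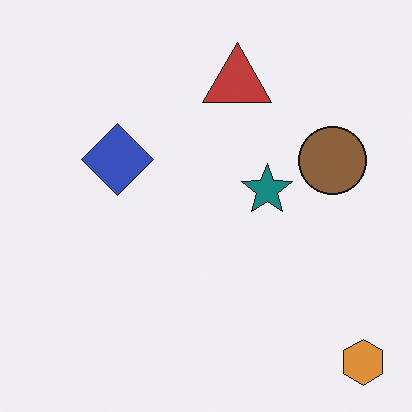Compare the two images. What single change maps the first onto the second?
It was slightly desaturated.

All colors are more muted and greyish — a global saturation change.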